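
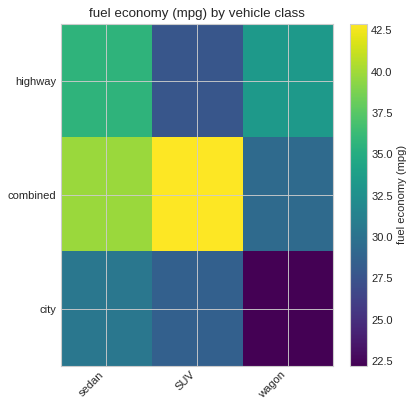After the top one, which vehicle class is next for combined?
Top 3 for combined: SUV ≈ 42, sedan ≈ 40, wagon ≈ 30.

sedan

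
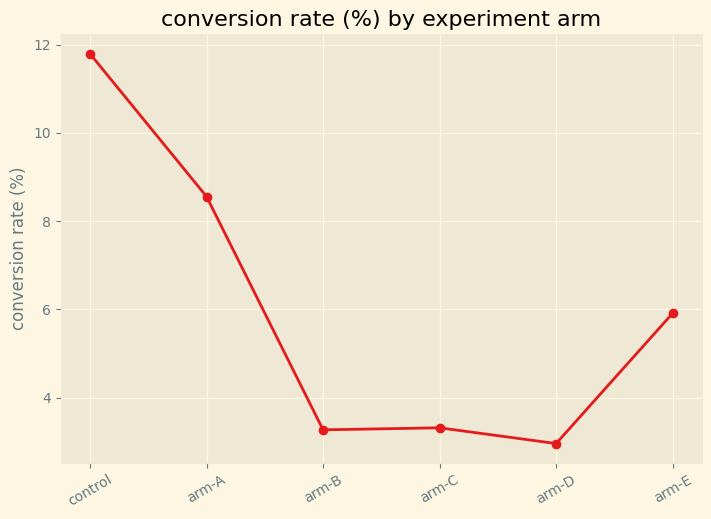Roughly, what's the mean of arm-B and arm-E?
(3 + 6) / 2 ≈ 4.

≈ 4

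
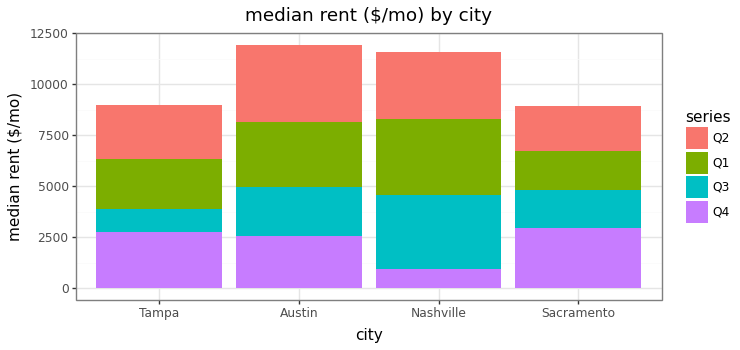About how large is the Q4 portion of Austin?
Q4 top ≈ 3000, bottom ≈ 0; segment ≈ 3000.

≈ 3000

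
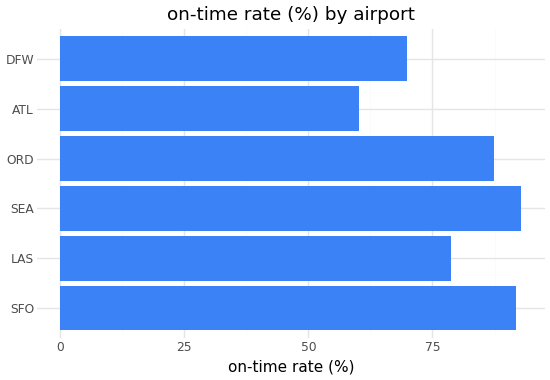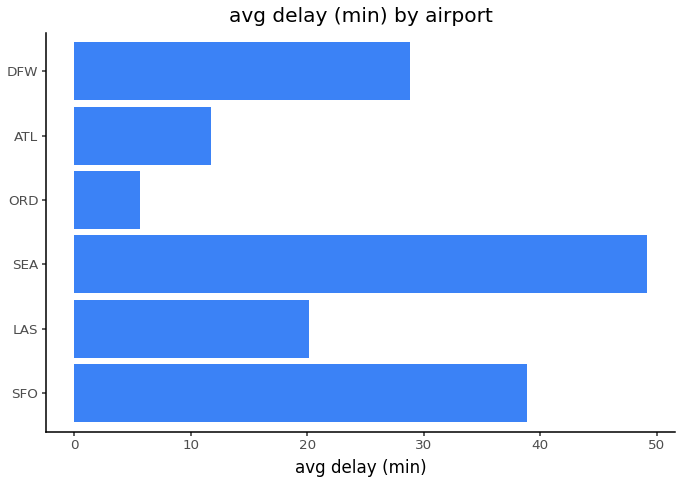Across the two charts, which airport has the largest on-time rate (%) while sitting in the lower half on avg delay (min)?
ORD

Chart 2 median avg delay (min) ≈ 25; below-median airports: LAS, ORD, ATL. Among those, ORD has the highest on-time rate (%) (≈ 90).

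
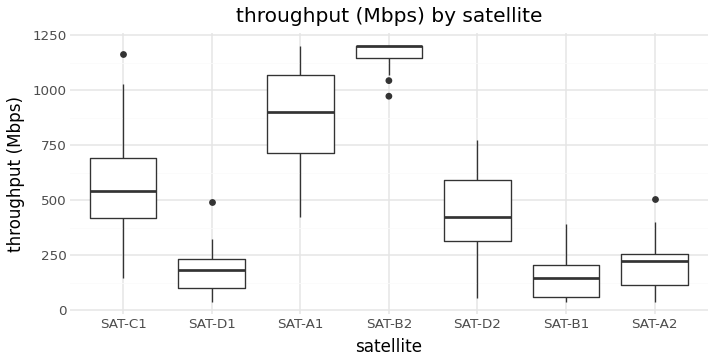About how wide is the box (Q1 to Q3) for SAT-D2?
Q3 ≈ 600, Q1 ≈ 300; IQR ≈ 300.

≈ 300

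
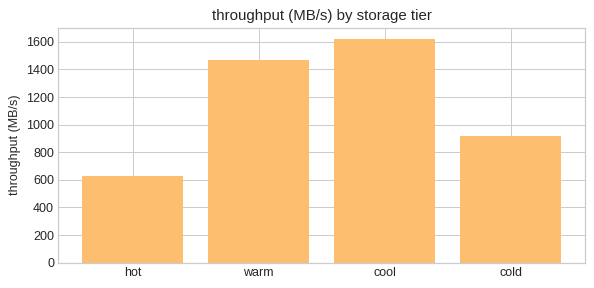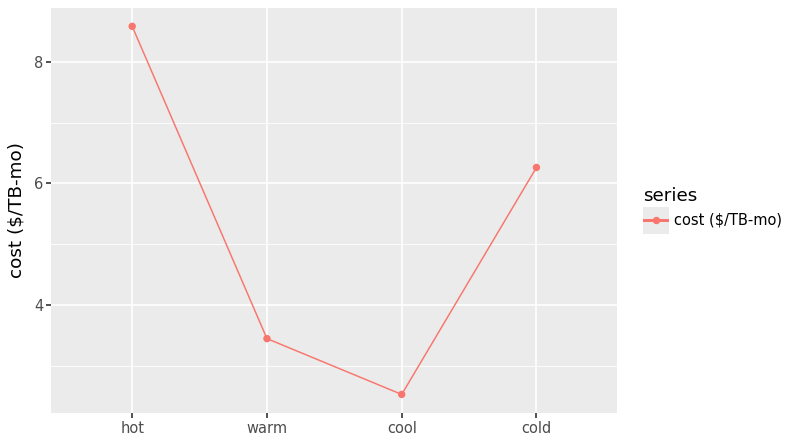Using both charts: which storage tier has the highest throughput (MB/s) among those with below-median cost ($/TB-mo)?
Chart 2 median cost ($/TB-mo) ≈ 5; below-median storage tiers: warm, cool. Among those, cool has the highest throughput (MB/s) (≈ 1600).

cool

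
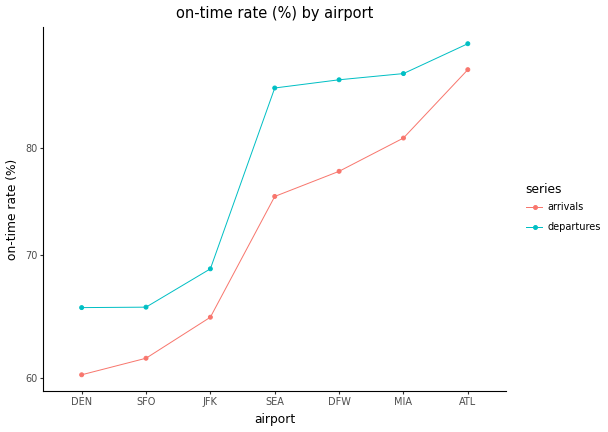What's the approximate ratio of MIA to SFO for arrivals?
MIA ≈ 80, SFO ≈ 60; 80/60 ≈ 1.33.

≈ 1.33×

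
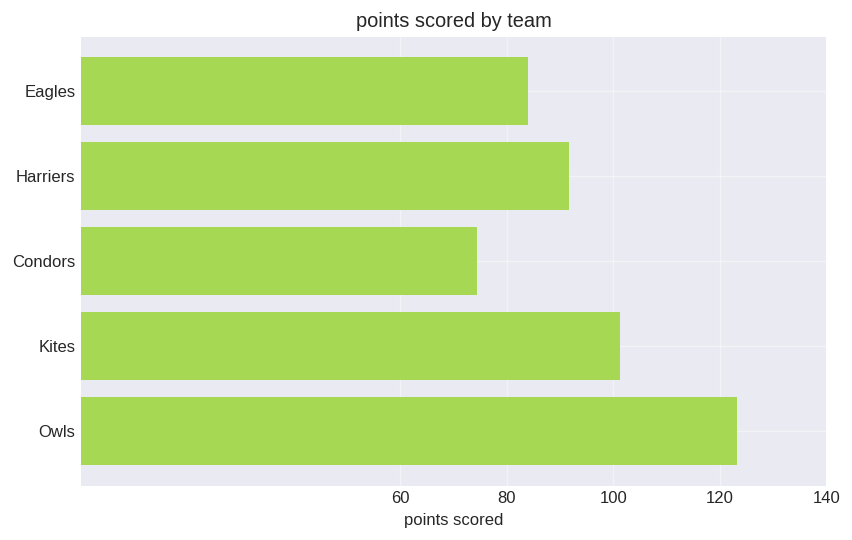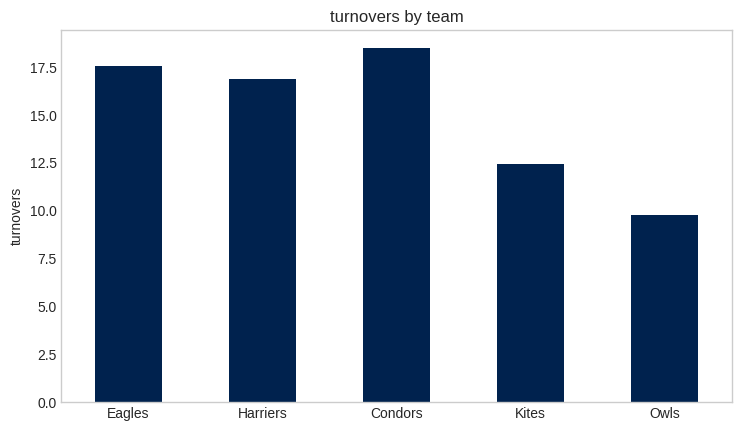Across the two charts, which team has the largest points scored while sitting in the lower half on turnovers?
Chart 2 median turnovers ≈ 16; below-median teams: Kites, Owls. Among those, Owls has the highest points scored (≈ 120).

Owls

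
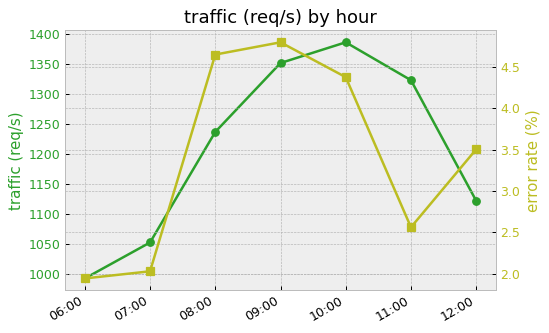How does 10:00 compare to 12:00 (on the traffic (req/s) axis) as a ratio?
≈ 1.27×

10:00 ≈ 1400, 12:00 ≈ 1100; 1400/1100 ≈ 1.27.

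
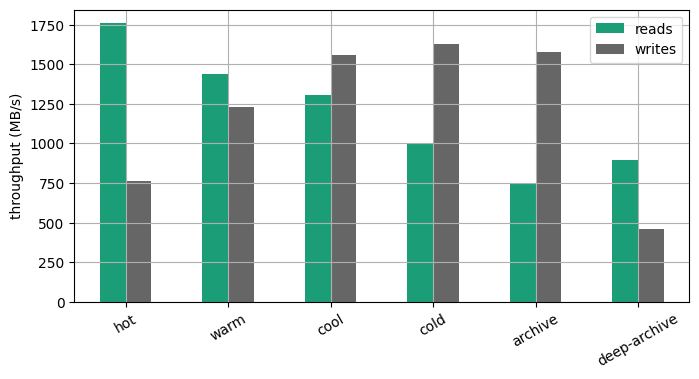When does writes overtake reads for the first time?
warm: writes ≈ 1200 vs reads ≈ 1400 (not yet); cool: writes ≈ 1600 vs reads ≈ 1400 (first crossover).

cool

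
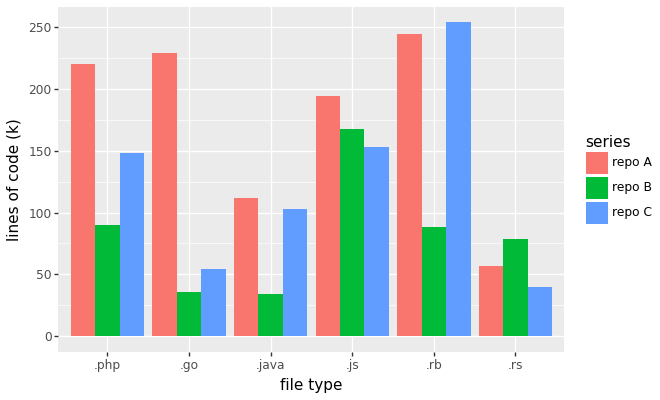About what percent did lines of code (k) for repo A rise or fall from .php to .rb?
.php ≈ 225, .rb ≈ 250; (250 − 225) / 225 ≈ +11.1%.

≈ +11.1%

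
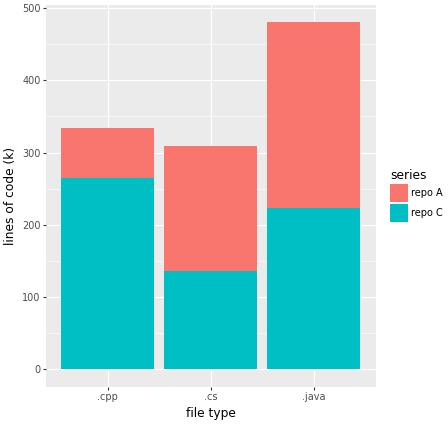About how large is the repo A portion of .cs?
≈ 150

repo A top ≈ 300, bottom ≈ 150; segment ≈ 150.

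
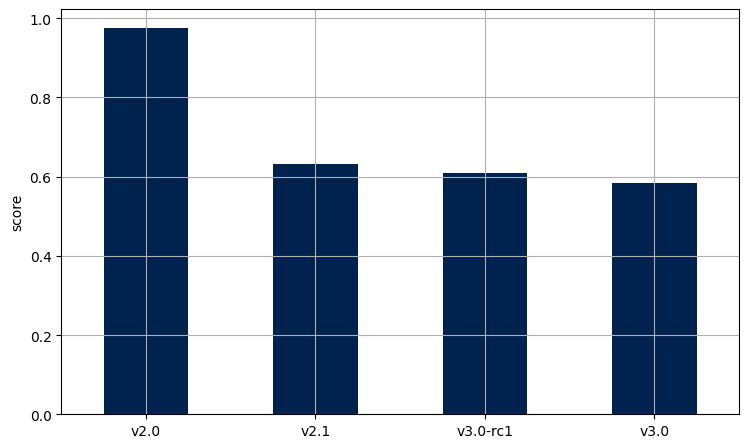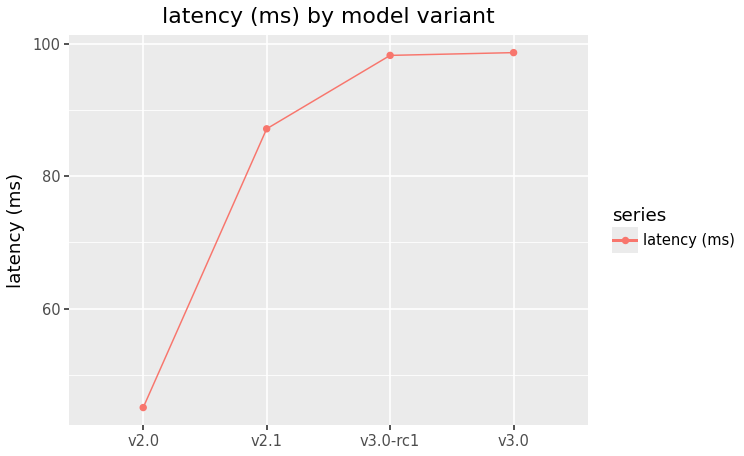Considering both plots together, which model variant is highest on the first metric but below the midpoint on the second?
v2.0

Chart 2 median latency (ms) ≈ 90; below-median model variants: v2.0, v2.1. Among those, v2.0 has the highest score (≈ 1).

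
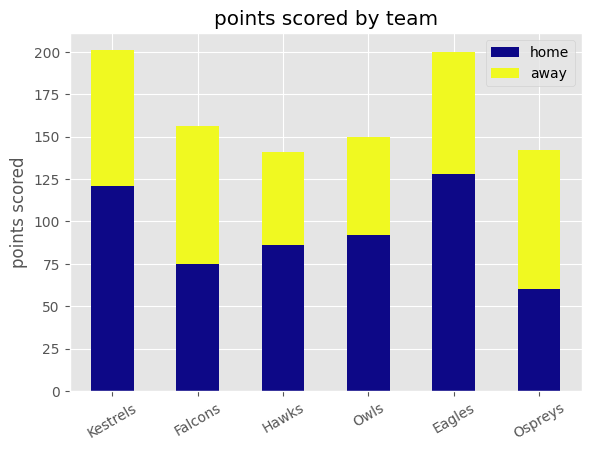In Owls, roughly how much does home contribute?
≈ 100

home top ≈ 100, bottom ≈ 0; segment ≈ 100.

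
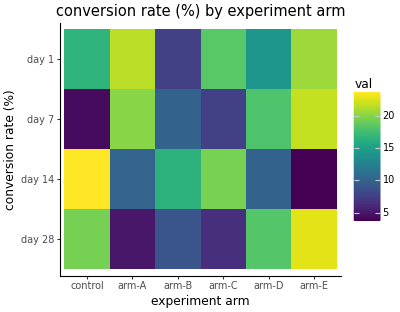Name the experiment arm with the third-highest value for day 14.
arm-B

Top 4 for day 14: control ≈ 24, arm-C ≈ 20, arm-B ≈ 16, arm-A ≈ 10.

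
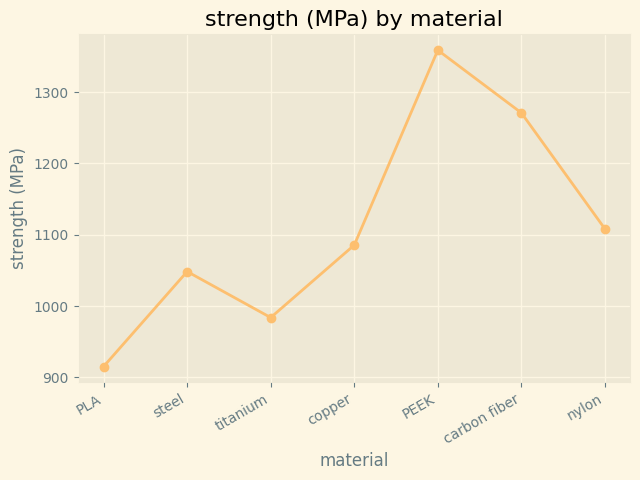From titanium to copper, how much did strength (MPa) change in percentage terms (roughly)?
≈ +10%

titanium ≈ 1000, copper ≈ 1100; (1100 − 1000) / 1000 ≈ +10%.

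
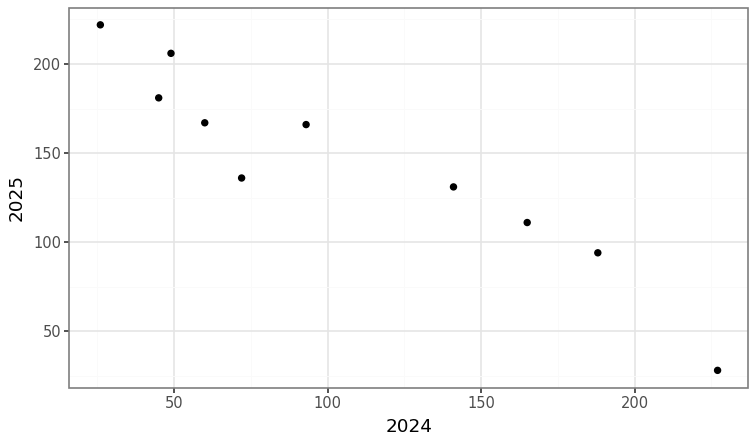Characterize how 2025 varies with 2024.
Points are negatively correlated; strong (|r| ≈ 0.9).

negative, strong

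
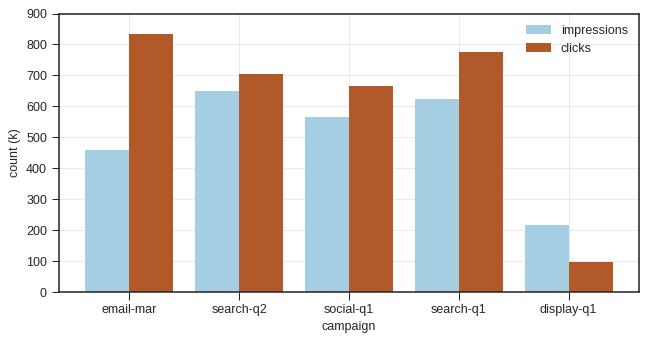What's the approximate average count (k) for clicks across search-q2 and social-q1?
(700 + 700) / 2 ≈ 700.

≈ 700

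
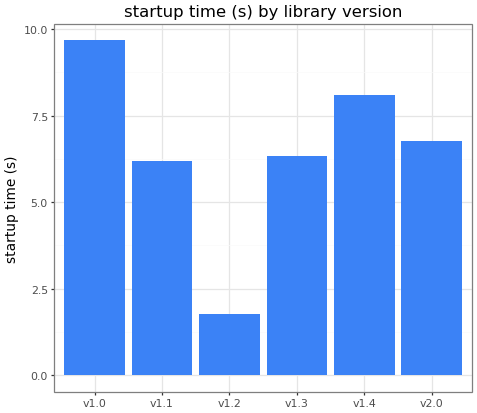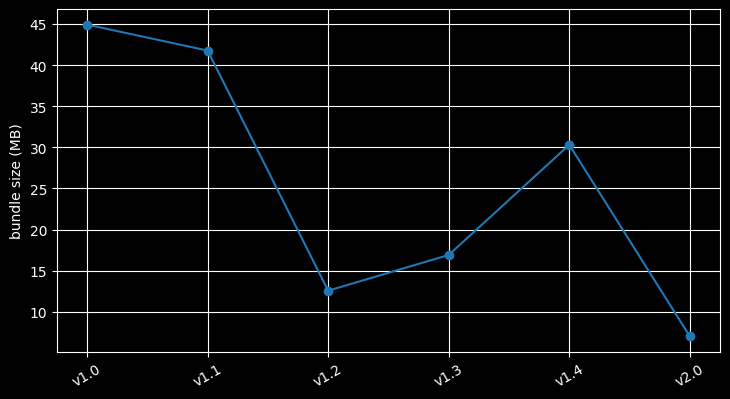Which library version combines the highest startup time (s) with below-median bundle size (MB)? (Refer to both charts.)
v2.0

Chart 2 median bundle size (MB) ≈ 25; below-median library versions: v1.2, v1.3, v2.0. Among those, v2.0 has the highest startup time (s) (≈ 7).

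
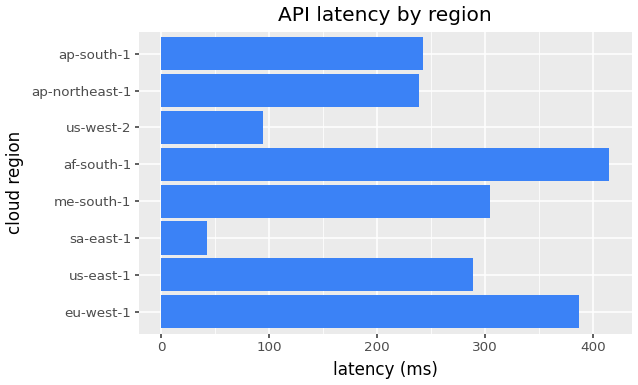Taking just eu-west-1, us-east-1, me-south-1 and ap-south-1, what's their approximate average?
≈ 312

(400 + 300 + 300 + 250) / 4 ≈ 312.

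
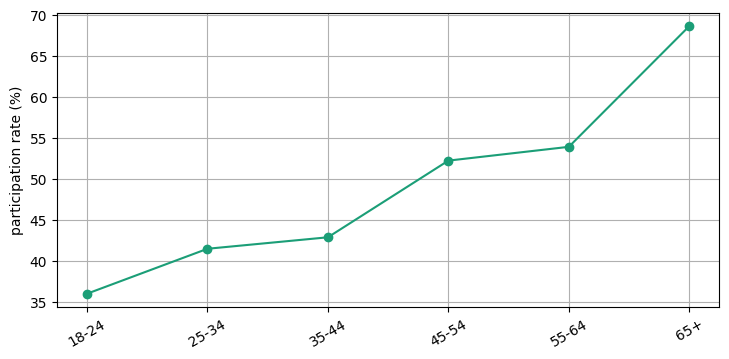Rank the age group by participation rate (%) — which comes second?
Top 3: 65+ ≈ 70, 55-64 ≈ 55, 45-54 ≈ 50.

55-64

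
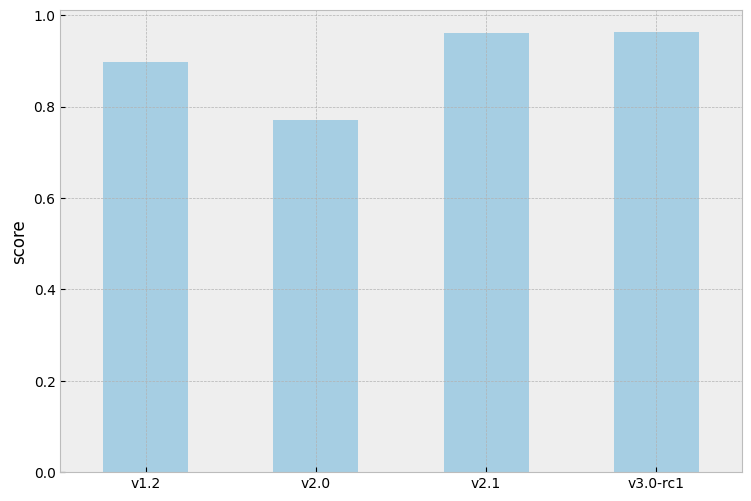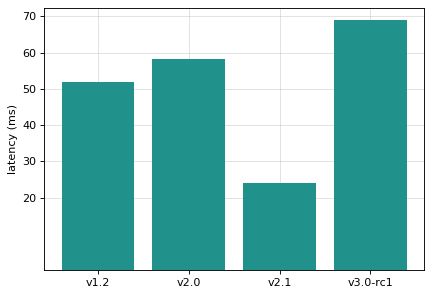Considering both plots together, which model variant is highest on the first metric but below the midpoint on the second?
Chart 2 median latency (ms) ≈ 60; below-median model variants: v1.2, v2.1. Among those, v2.1 has the highest score (≈ 1).

v2.1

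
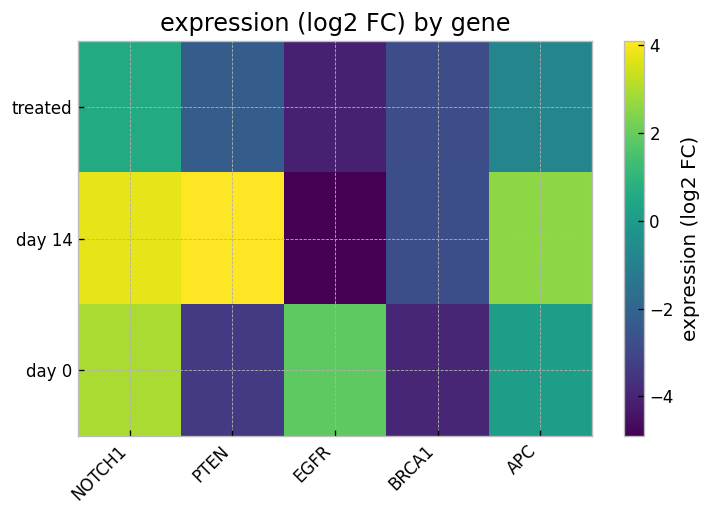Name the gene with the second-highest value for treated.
APC

Top 3 for treated: NOTCH1 ≈ 1, APC ≈ -1, PTEN ≈ -2.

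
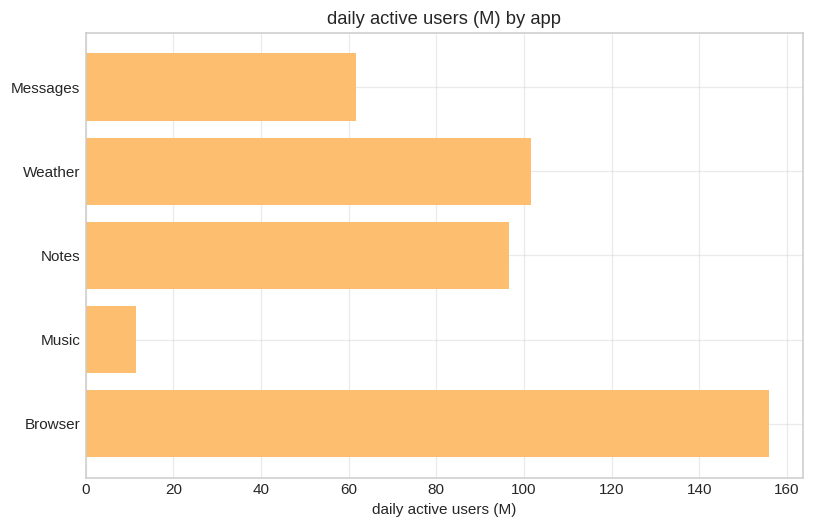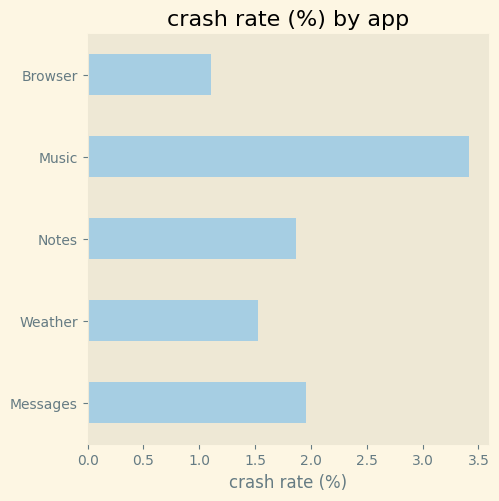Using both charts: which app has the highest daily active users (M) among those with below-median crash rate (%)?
Browser

Chart 2 median crash rate (%) ≈ 2; below-median apps: Weather, Browser. Among those, Browser has the highest daily active users (M) (≈ 160).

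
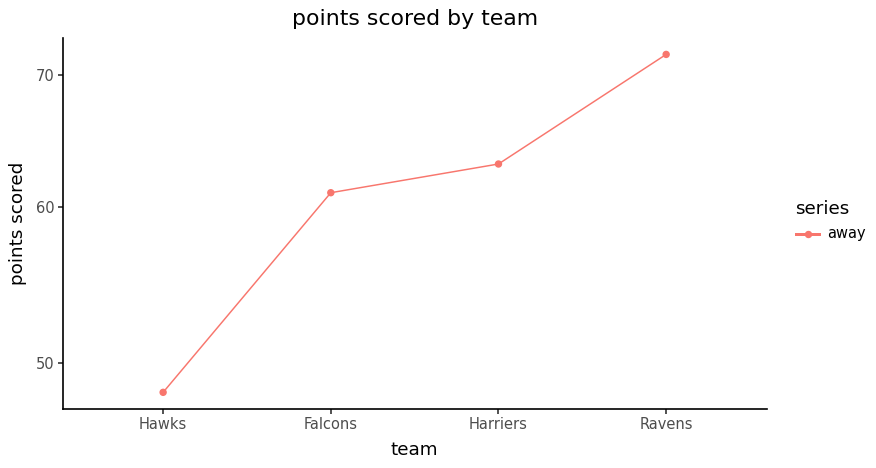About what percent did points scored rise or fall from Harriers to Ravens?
Harriers ≈ 64, Ravens ≈ 72; (72 − 64) / 64 ≈ +12.5%.

≈ +12.5%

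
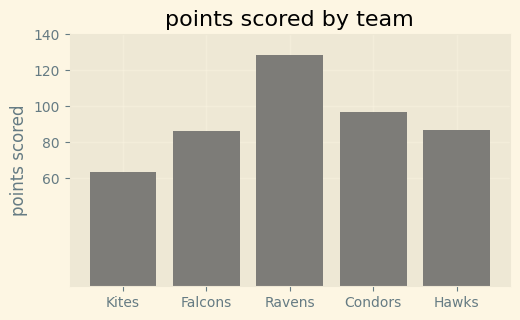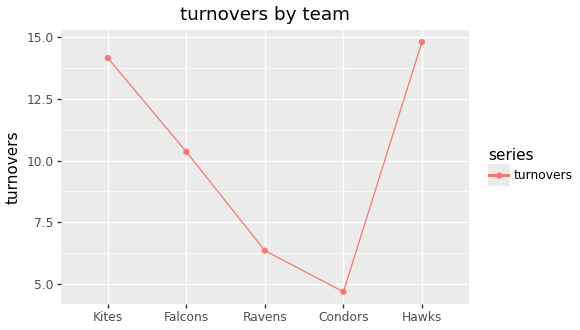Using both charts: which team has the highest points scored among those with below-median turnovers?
Chart 2 median turnovers ≈ 10; below-median teams: Ravens, Condors. Among those, Ravens has the highest points scored (≈ 120).

Ravens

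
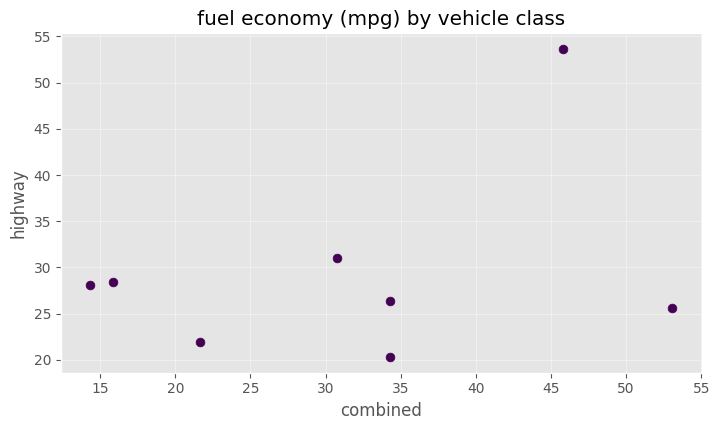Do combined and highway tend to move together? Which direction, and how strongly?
positive, weak

Points are positively correlated; weak (|r| ≈ 0.3).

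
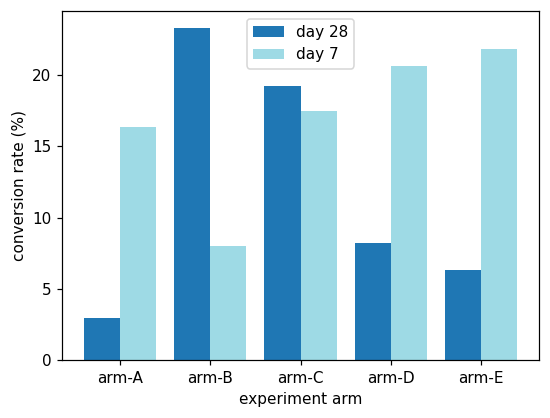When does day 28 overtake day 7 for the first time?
arm-B

arm-A: day 28 ≈ 2 vs day 7 ≈ 16 (not yet); arm-B: day 28 ≈ 24 vs day 7 ≈ 8 (first crossover).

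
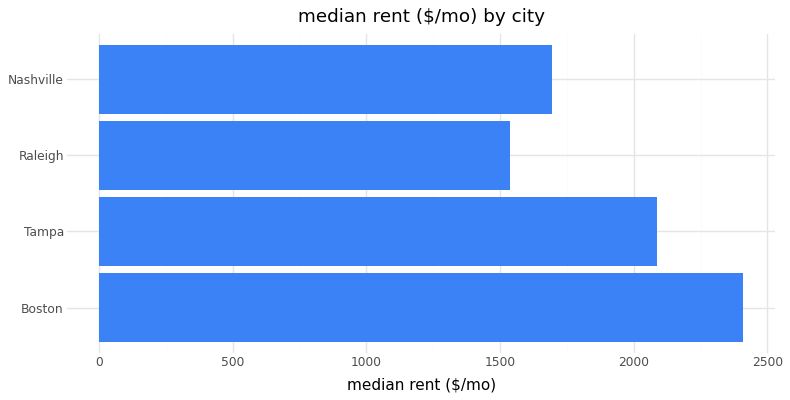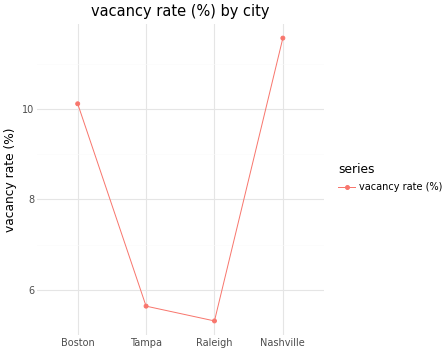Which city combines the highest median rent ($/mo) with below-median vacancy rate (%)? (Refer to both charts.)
Tampa

Chart 2 median vacancy rate (%) ≈ 8; below-median cities: Tampa, Raleigh. Among those, Tampa has the highest median rent ($/mo) (≈ 2000).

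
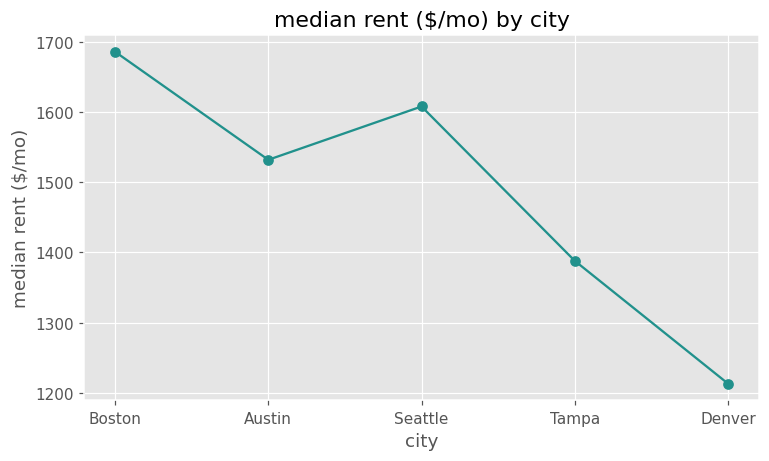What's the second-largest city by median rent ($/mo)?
Seattle

Top 3: Boston ≈ 1700, Seattle ≈ 1600, Austin ≈ 1550.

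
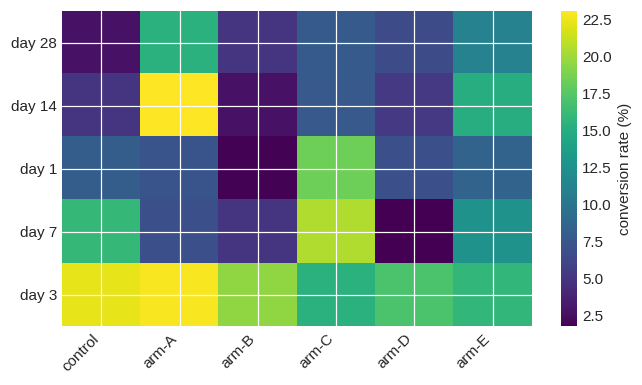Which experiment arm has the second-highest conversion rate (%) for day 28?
Top 3 for day 28: arm-A ≈ 16, arm-E ≈ 12, arm-C ≈ 8.

arm-E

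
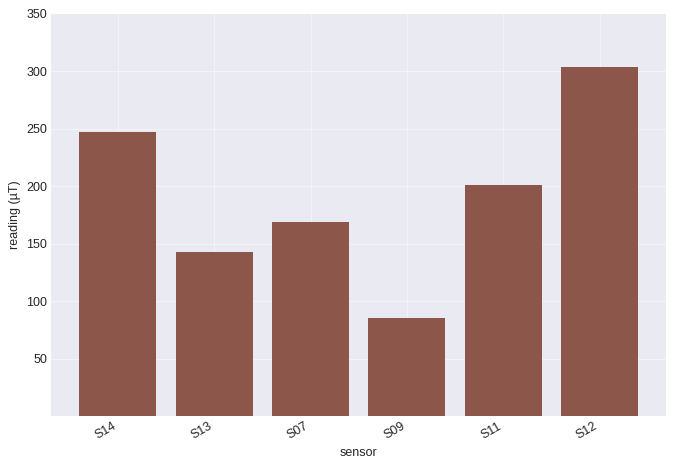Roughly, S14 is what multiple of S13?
S14 ≈ 250, S13 ≈ 150; 250/150 ≈ 1.67.

≈ 1.67×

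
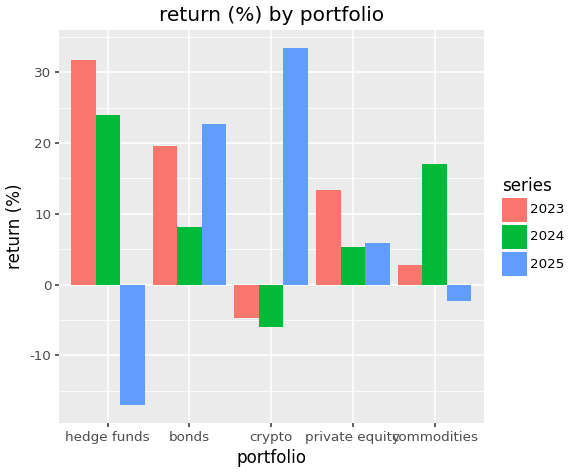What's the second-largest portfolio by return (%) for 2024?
Top 3 for 2024: hedge funds ≈ 25, commodities ≈ 15, bonds ≈ 10.

commodities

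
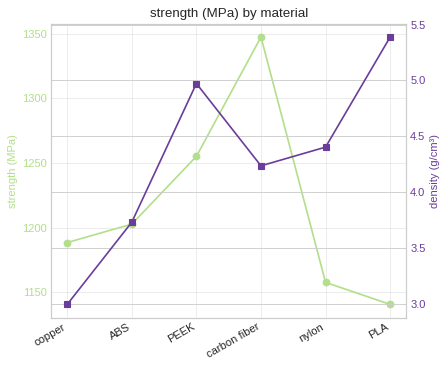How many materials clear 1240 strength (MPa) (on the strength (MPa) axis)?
2

Above 1240: PEEK, carbon fiber.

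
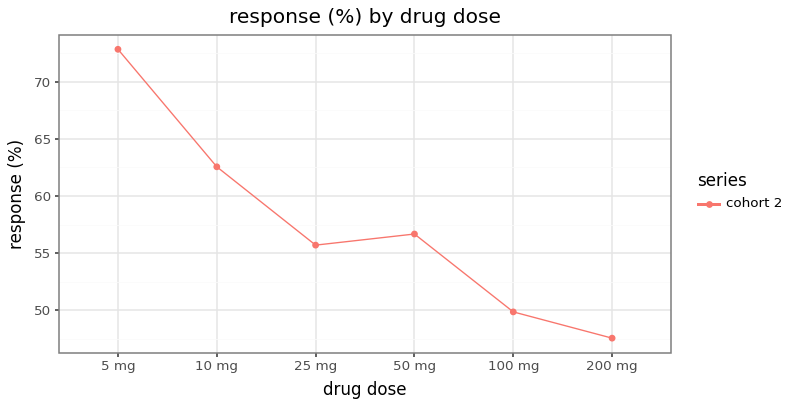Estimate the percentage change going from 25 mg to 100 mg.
≈ -9.1%

25 mg ≈ 55, 100 mg ≈ 50; (50 − 55) / 55 ≈ -9.1%.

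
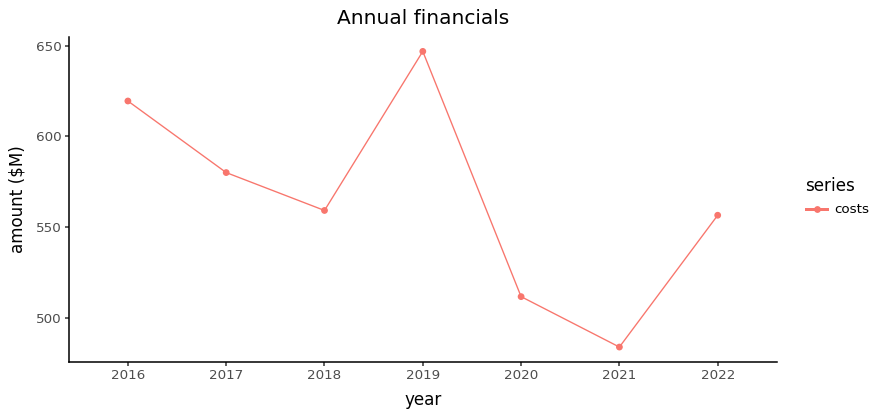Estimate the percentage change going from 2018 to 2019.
≈ +14.3%

2018 ≈ 560, 2019 ≈ 640; (640 − 560) / 560 ≈ +14.3%.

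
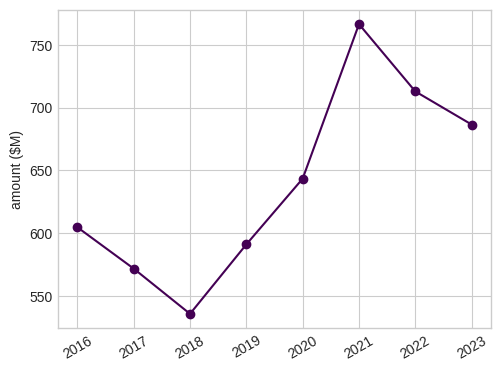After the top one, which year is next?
Top 3: 2021 ≈ 760, 2022 ≈ 720, 2023 ≈ 680.

2022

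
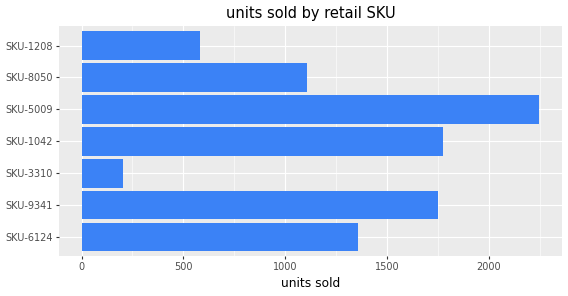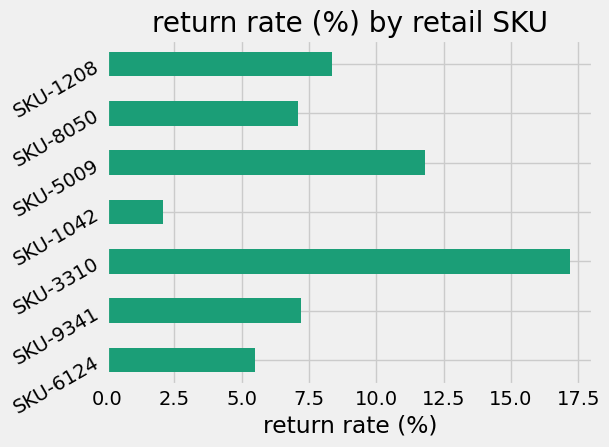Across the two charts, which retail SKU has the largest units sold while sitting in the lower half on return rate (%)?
Chart 2 median return rate (%) ≈ 8; below-median retail SKUs: SKU-6124, SKU-1042, SKU-8050. Among those, SKU-1042 has the highest units sold (≈ 2000).

SKU-1042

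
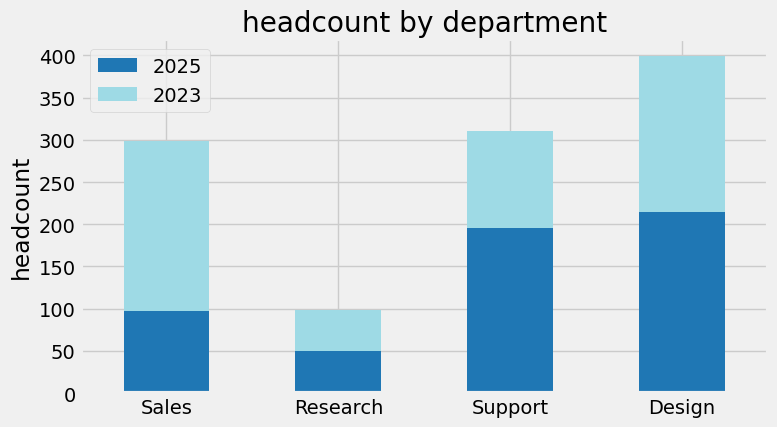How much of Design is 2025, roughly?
2025 top ≈ 200, bottom ≈ 0; segment ≈ 200.

≈ 200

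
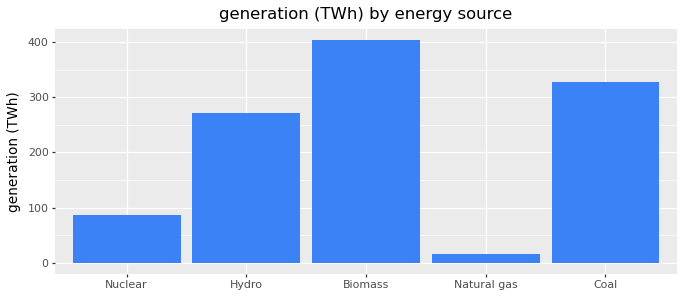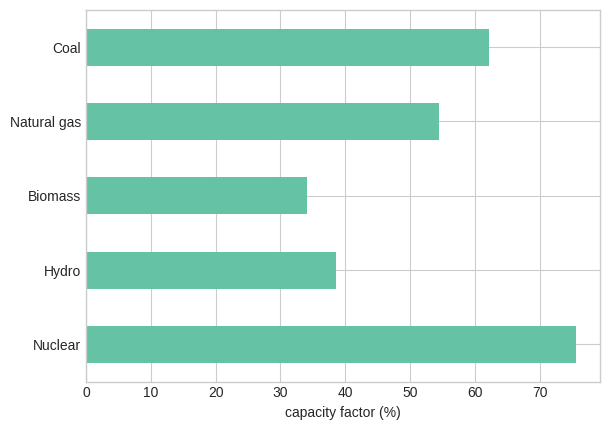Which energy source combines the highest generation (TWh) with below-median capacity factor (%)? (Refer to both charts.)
Biomass

Chart 2 median capacity factor (%) ≈ 50; below-median energy sources: Hydro, Biomass. Among those, Biomass has the highest generation (TWh) (≈ 400).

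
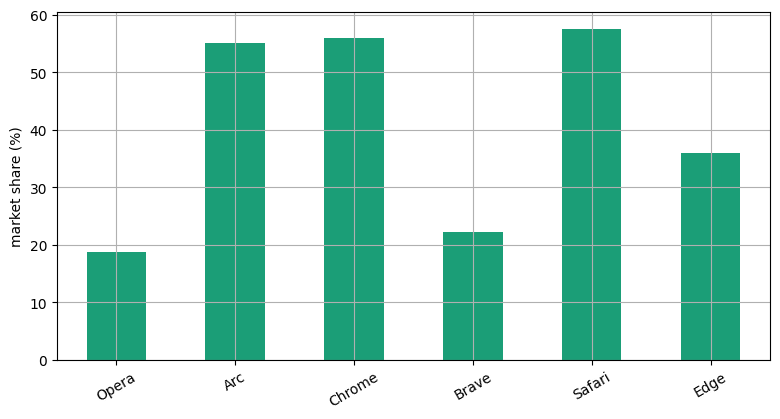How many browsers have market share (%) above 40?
3

Above 40: Arc, Chrome, Safari.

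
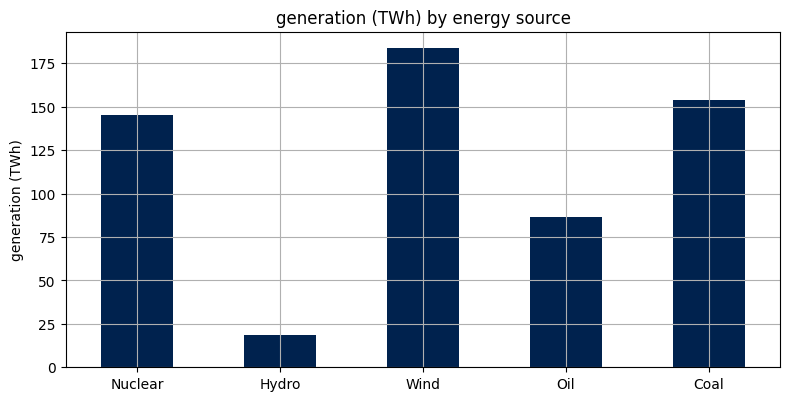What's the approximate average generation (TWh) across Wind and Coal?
(180 + 160) / 2 ≈ 170.

≈ 170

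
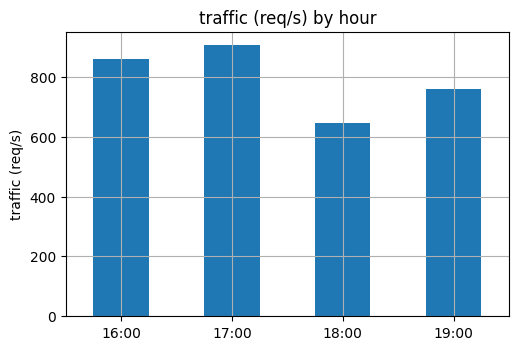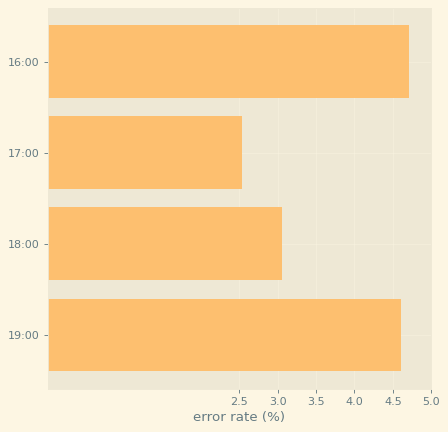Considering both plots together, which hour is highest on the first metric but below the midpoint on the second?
Chart 2 median error rate (%) ≈ 4; below-median hours: 17:00, 18:00. Among those, 17:00 has the highest traffic (req/s) (≈ 900).

17:00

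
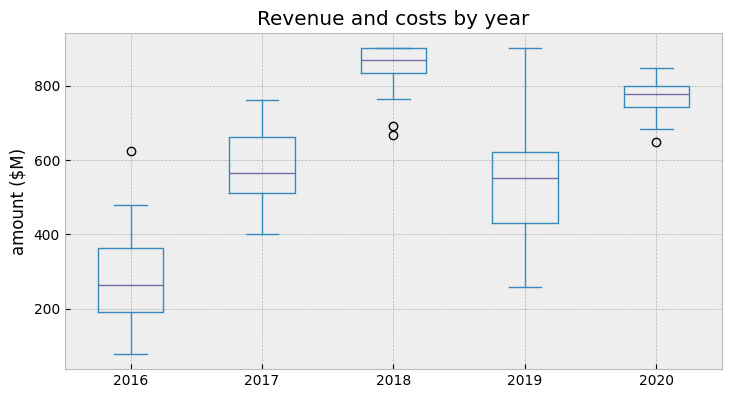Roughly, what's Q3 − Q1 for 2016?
≈ 200

Q3 ≈ 400, Q1 ≈ 200; IQR ≈ 200.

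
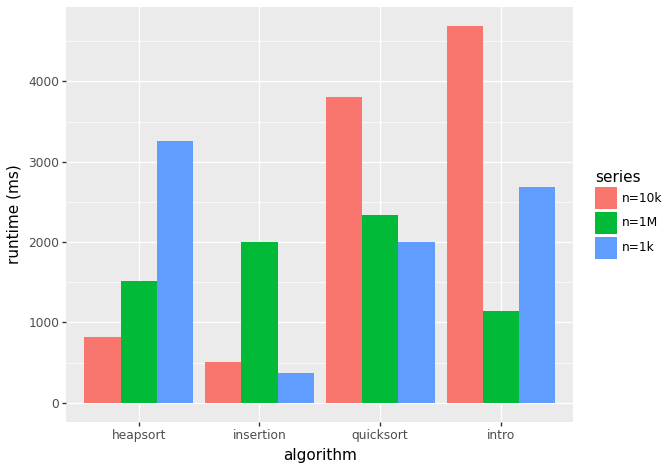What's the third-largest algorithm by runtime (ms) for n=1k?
Top 4 for n=1k: heapsort ≈ 3500, intro ≈ 2500, quicksort ≈ 2000, insertion ≈ 500.

quicksort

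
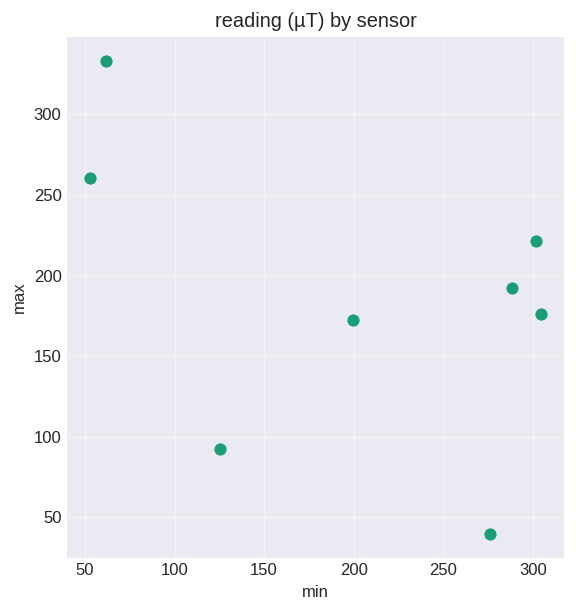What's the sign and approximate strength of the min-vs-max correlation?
Points are negatively correlated; moderate (|r| ≈ 0.5).

negative, moderate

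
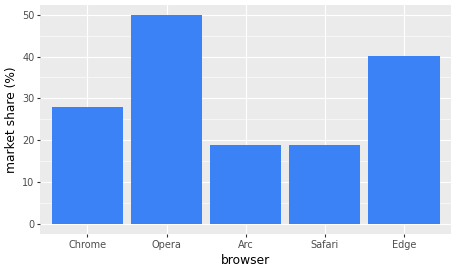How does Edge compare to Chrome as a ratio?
≈ 1.33×

Edge ≈ 40, Chrome ≈ 30; 40/30 ≈ 1.33.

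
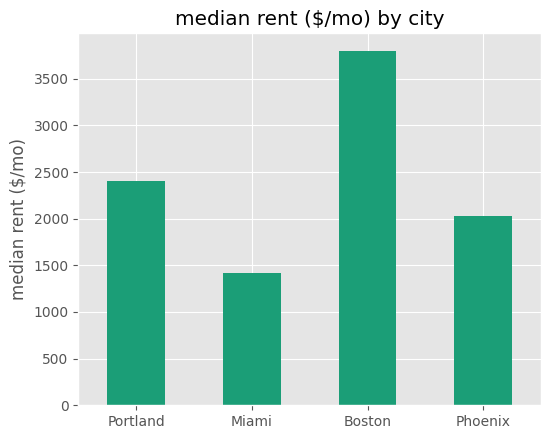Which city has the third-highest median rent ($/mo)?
Top 4: Boston ≈ 4000, Portland ≈ 2500, Phoenix ≈ 2000, Miami ≈ 1500.

Phoenix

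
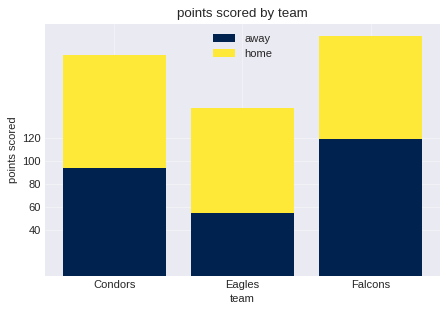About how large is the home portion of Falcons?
home top ≈ 200, bottom ≈ 120; segment ≈ 80.

≈ 80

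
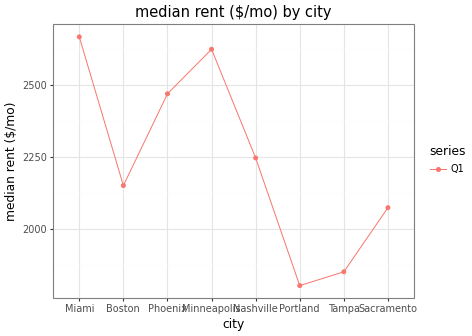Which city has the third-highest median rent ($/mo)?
Top 4: Miami ≈ 2700, Minneapolis ≈ 2600, Phoenix ≈ 2500, Nashville ≈ 2200.

Phoenix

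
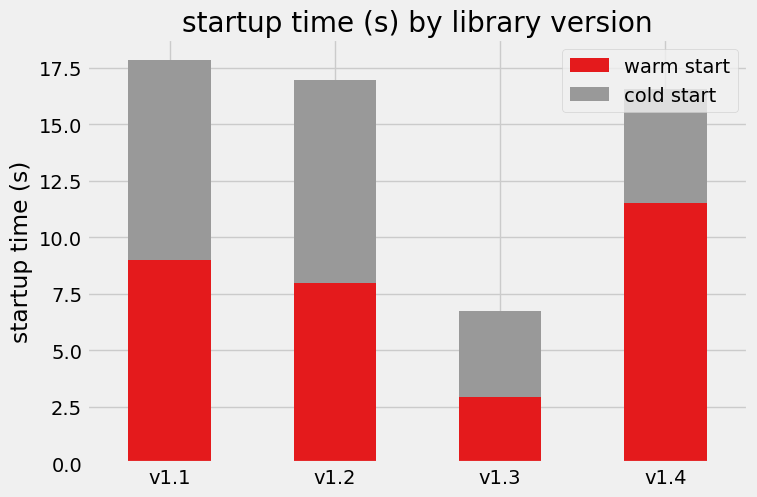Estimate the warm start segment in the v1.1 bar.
warm start top ≈ 8, bottom ≈ 0; segment ≈ 8.

≈ 8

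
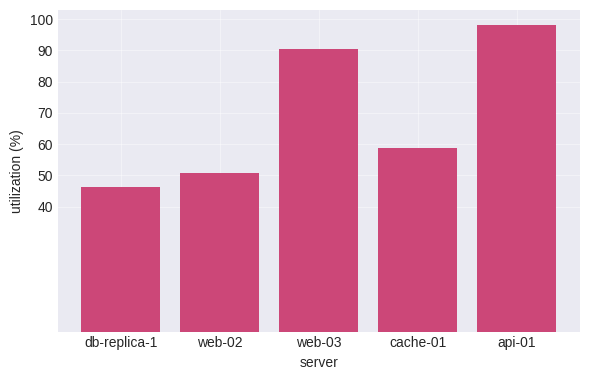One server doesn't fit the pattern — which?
api-01 ≈ 100; the rest sit between ≈ 50 and ≈ 90.

api-01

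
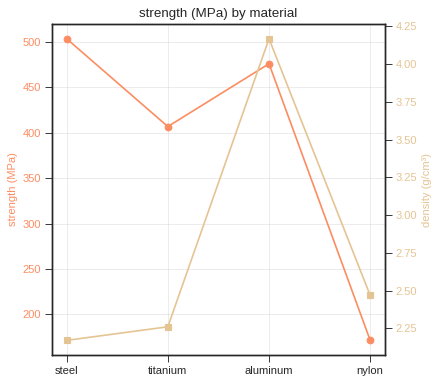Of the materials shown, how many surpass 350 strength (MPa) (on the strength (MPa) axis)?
Above 350: steel, titanium, aluminum.

3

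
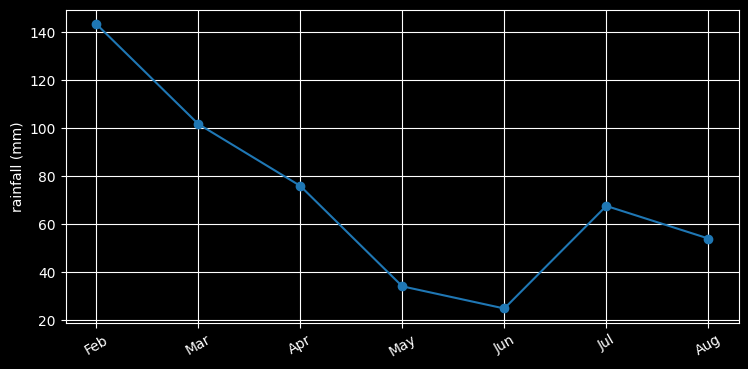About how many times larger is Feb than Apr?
≈ 1.75×

Feb ≈ 140, Apr ≈ 80; 140/80 ≈ 1.75.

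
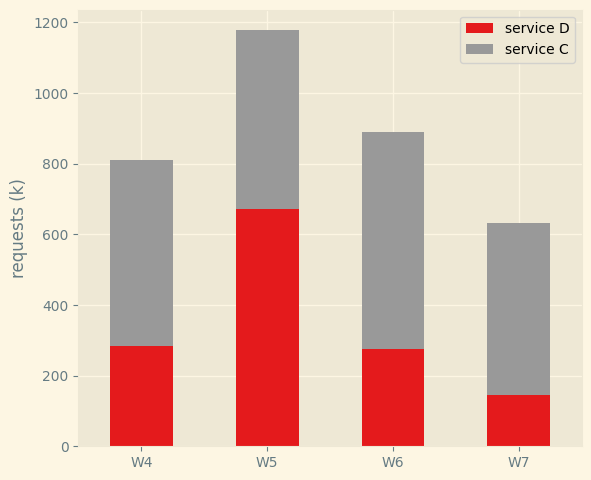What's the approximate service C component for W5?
service C top ≈ 1200, bottom ≈ 700; segment ≈ 500.

≈ 500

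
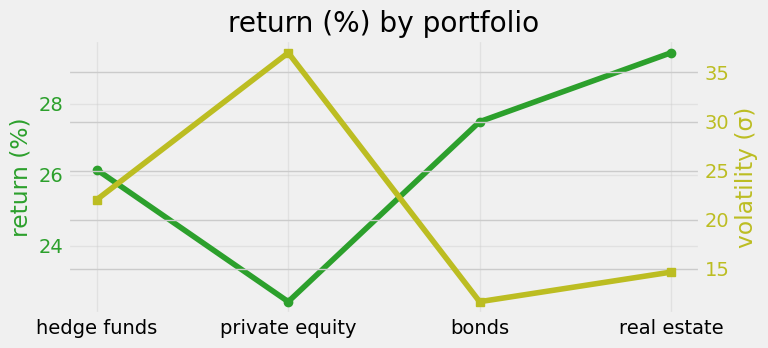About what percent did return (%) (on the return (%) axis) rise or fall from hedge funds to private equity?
hedge funds ≈ 26, private equity ≈ 22; (22 − 26) / 26 ≈ -15.4%.

≈ -15.4%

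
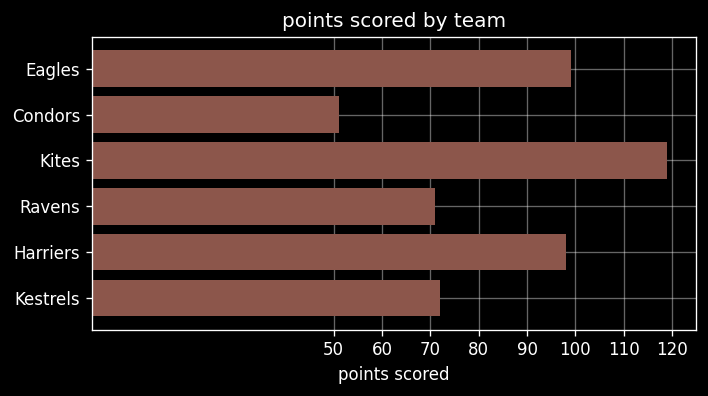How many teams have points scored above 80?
Above 80: Eagles, Kites, Harriers.

3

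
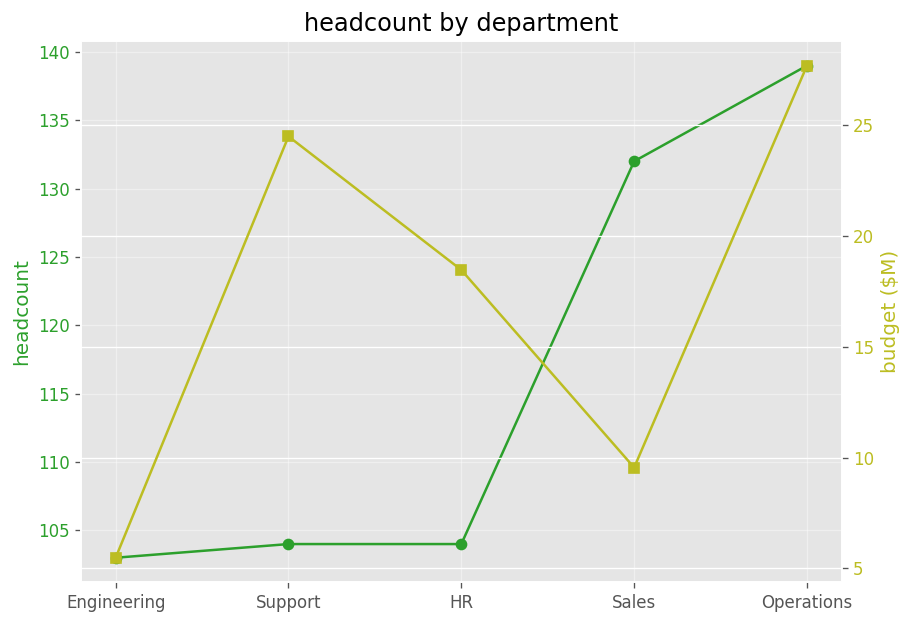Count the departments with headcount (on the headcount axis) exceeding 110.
2

Above 110: Sales, Operations.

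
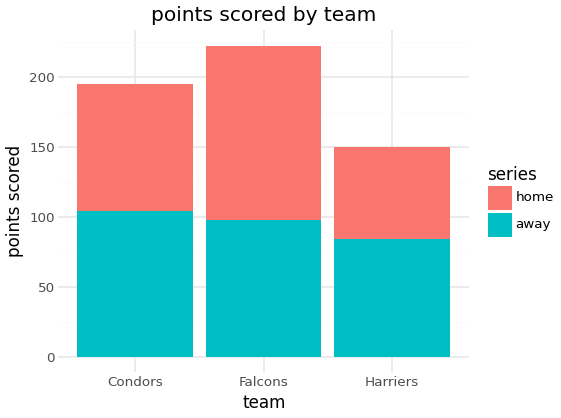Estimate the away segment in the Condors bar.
away top ≈ 100, bottom ≈ 0; segment ≈ 100.

≈ 100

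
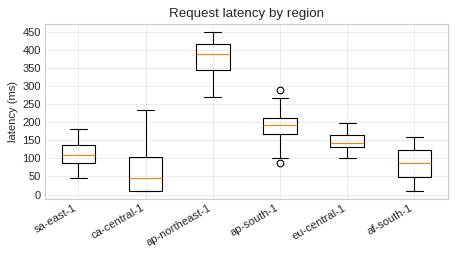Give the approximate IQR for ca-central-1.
Q3 ≈ 100, Q1 ≈ 0; IQR ≈ 100.

≈ 100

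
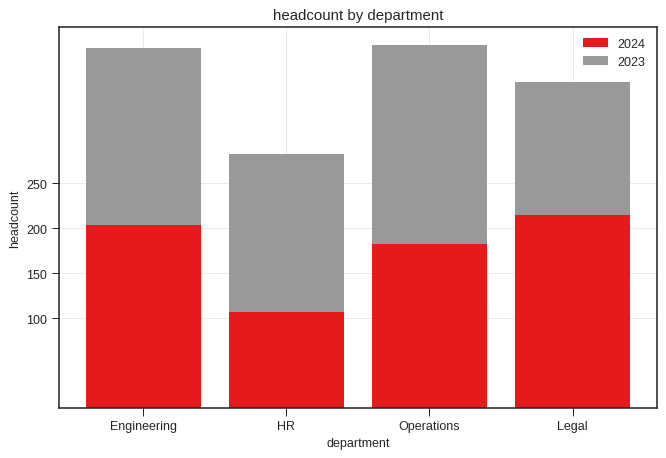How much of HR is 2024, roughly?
2024 top ≈ 100, bottom ≈ 0; segment ≈ 100.

≈ 100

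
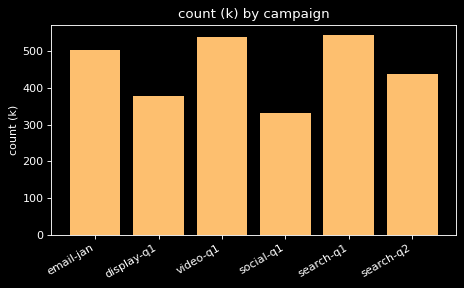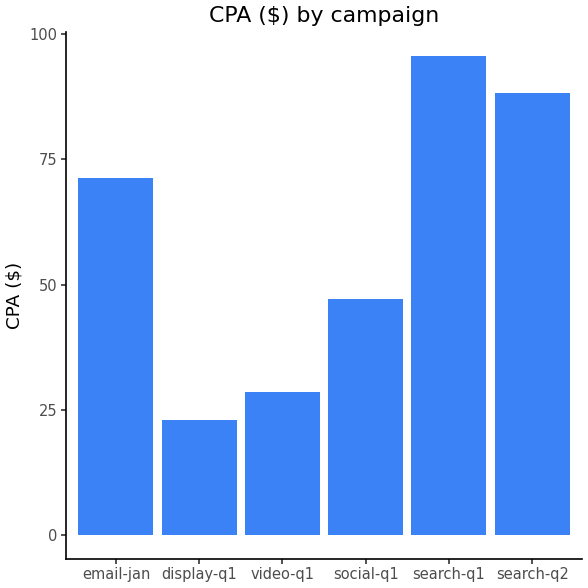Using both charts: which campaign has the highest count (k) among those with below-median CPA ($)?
Chart 2 median CPA ($) ≈ 60; below-median campaigns: display-q1, video-q1, social-q1. Among those, video-q1 has the highest count (k) (≈ 500).

video-q1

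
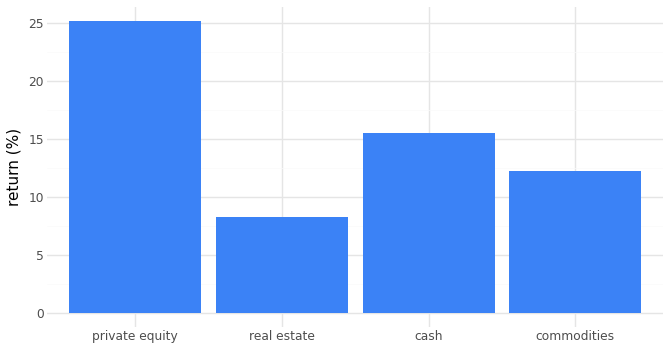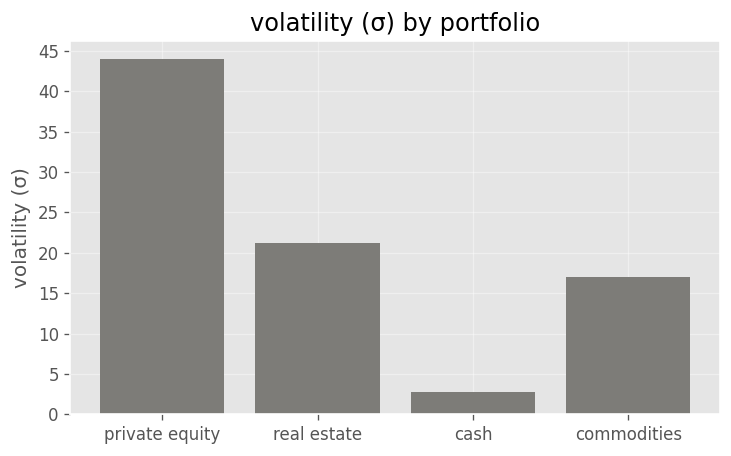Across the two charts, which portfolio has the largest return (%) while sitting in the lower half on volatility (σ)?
Chart 2 median volatility (σ) ≈ 20; below-median portfolios: cash, commodities. Among those, cash has the highest return (%) (≈ 15).

cash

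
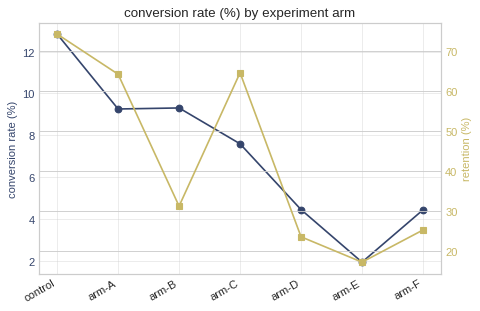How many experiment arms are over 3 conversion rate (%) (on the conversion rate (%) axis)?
Above 3: control, arm-A, arm-B, arm-C, arm-D, arm-F.

6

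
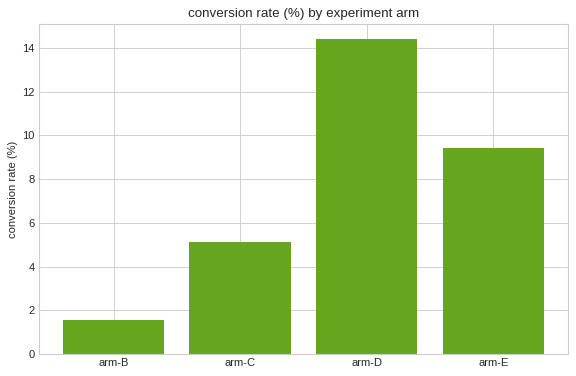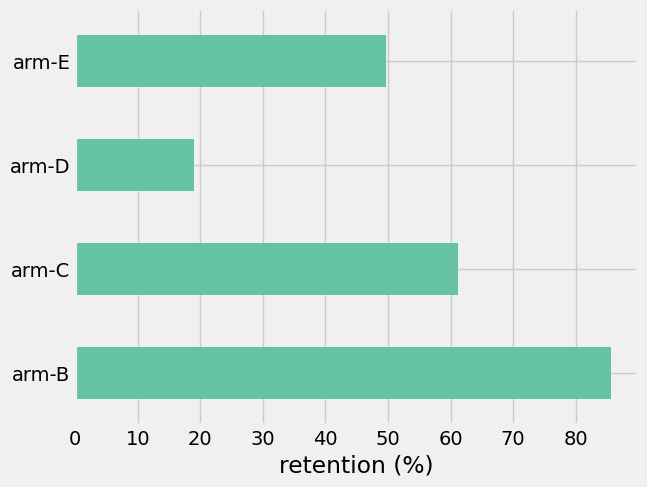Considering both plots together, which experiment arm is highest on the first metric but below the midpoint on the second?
arm-D

Chart 2 median retention (%) ≈ 60; below-median experiment arms: arm-D, arm-E. Among those, arm-D has the highest conversion rate (%) (≈ 14).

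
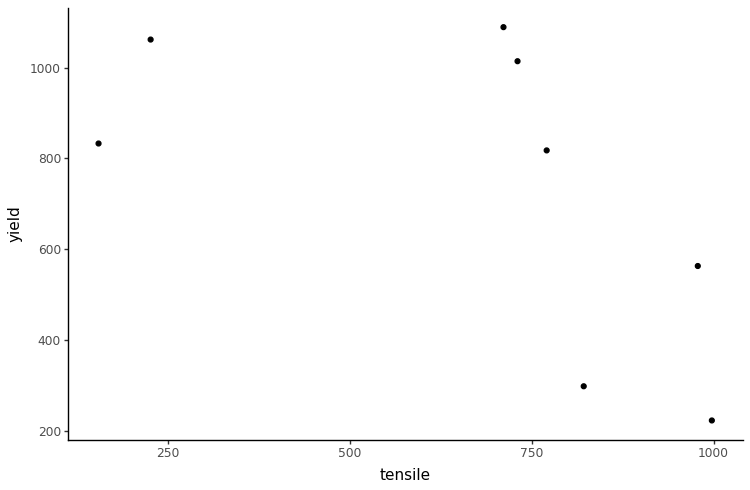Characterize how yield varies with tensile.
negative, moderate

Points are negatively correlated; moderate (|r| ≈ 0.6).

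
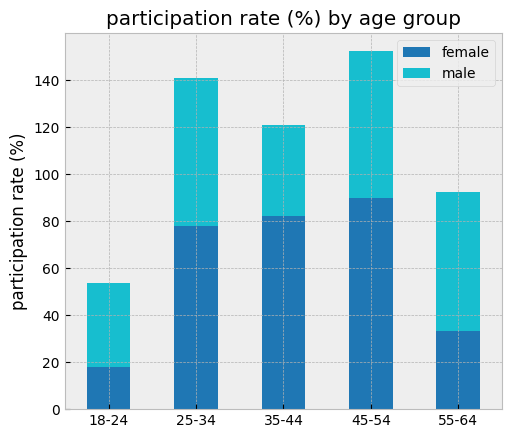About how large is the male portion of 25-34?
male top ≈ 140, bottom ≈ 80; segment ≈ 60.

≈ 60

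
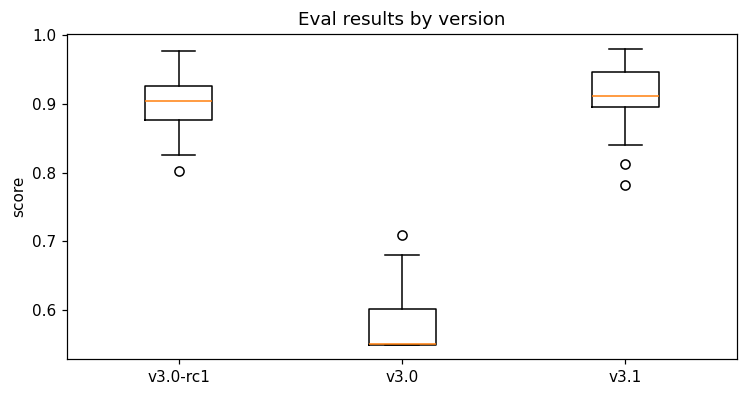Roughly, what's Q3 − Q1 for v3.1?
≈ 0.05

Q3 ≈ 0.95, Q1 ≈ 0.90; IQR ≈ 0.05.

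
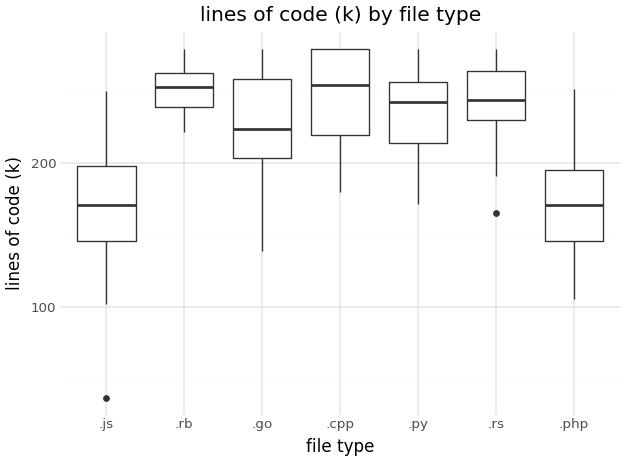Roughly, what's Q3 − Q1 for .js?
Q3 ≈ 200, Q1 ≈ 150; IQR ≈ 50.

≈ 50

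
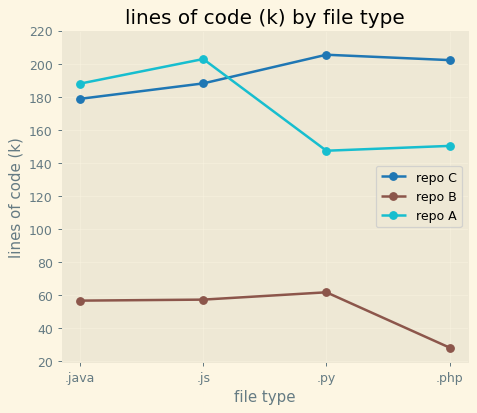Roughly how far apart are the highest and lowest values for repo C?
≈ 20

Max .py ≈ 200, min .java ≈ 180; range ≈ 20.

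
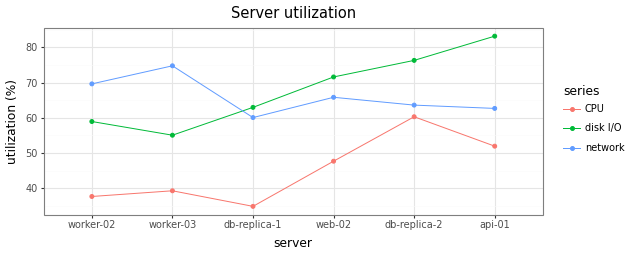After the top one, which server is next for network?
worker-02

Top 3 for network: worker-03 ≈ 75, worker-02 ≈ 70, web-02 ≈ 65.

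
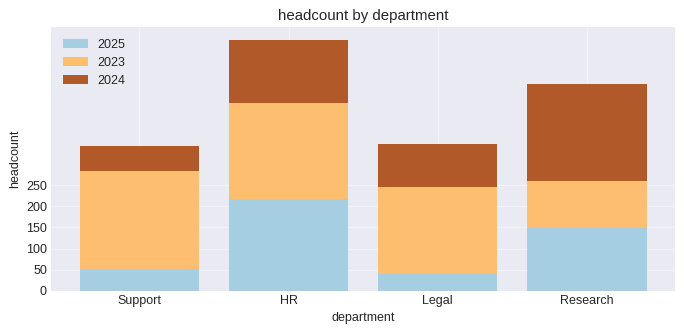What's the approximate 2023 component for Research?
≈ 100

2023 top ≈ 250, bottom ≈ 150; segment ≈ 100.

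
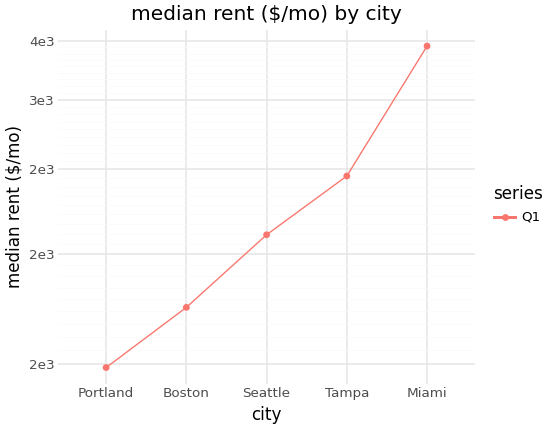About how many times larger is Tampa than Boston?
Tampa ≈ 2400, Boston ≈ 1800; 2400/1800 ≈ 1.33.

≈ 1.33×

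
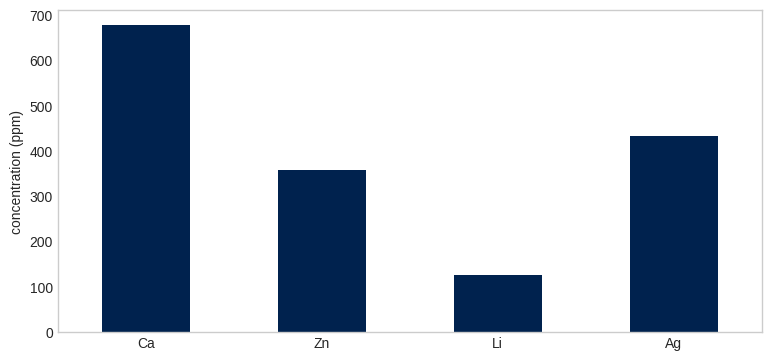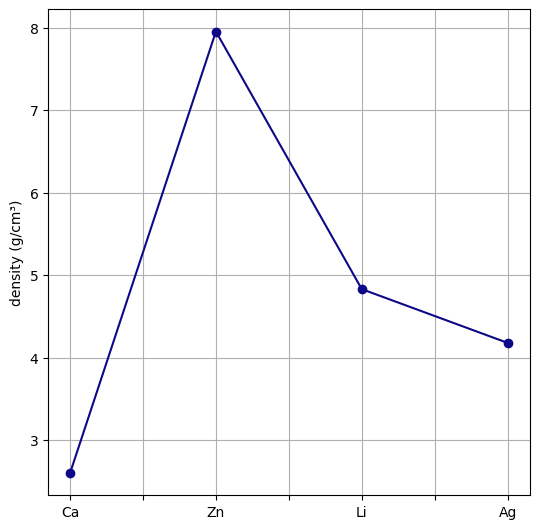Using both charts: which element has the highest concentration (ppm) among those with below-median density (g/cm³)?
Ca

Chart 2 median density (g/cm³) ≈ 5; below-median elements: Ca, Ag. Among those, Ca has the highest concentration (ppm) (≈ 700).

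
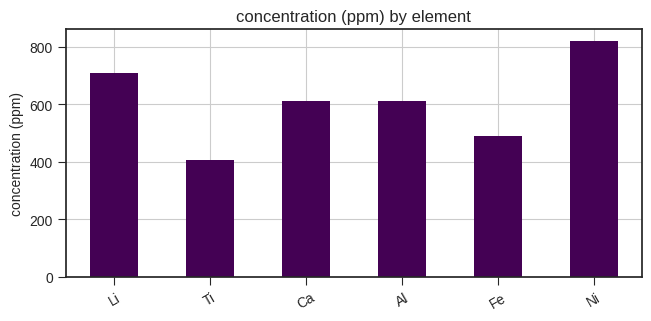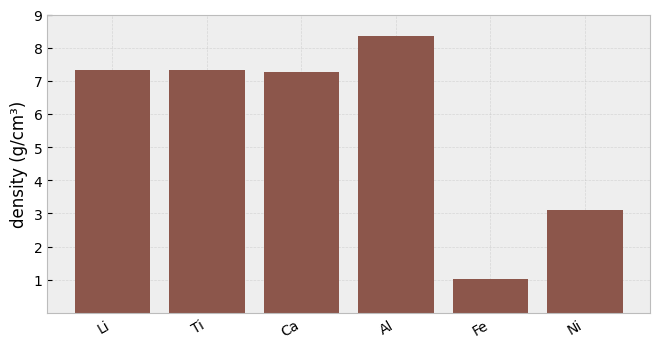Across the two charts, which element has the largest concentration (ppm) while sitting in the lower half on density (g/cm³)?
Ni

Chart 2 median density (g/cm³) ≈ 7; below-median elements: Ca, Fe, Ni. Among those, Ni has the highest concentration (ppm) (≈ 800).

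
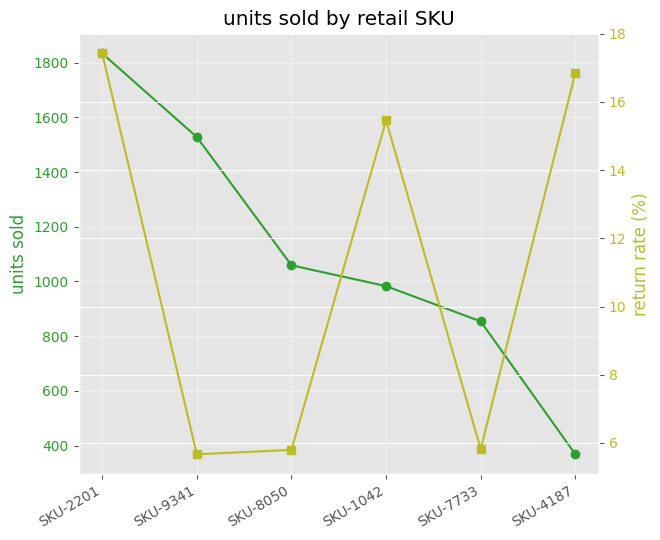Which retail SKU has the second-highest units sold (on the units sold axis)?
Top 3 (on the units sold axis): SKU-2201 ≈ 1800, SKU-9341 ≈ 1600, SKU-8050 ≈ 1000.

SKU-9341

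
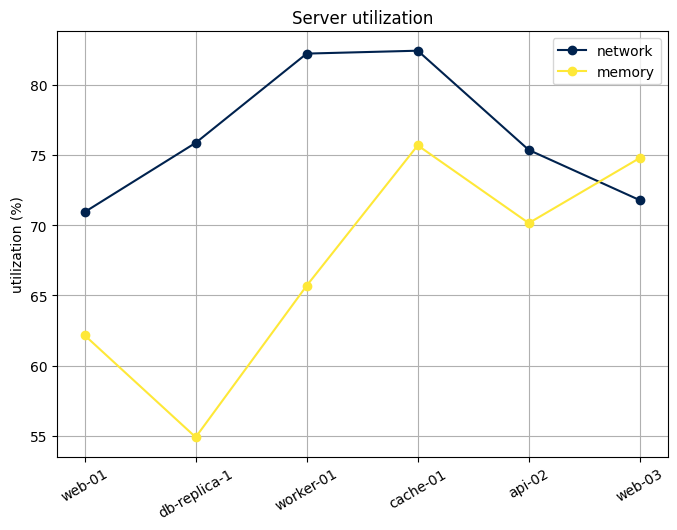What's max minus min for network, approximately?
Max cache-01 ≈ 80, min web-01 ≈ 70; range ≈ 10.

≈ 10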